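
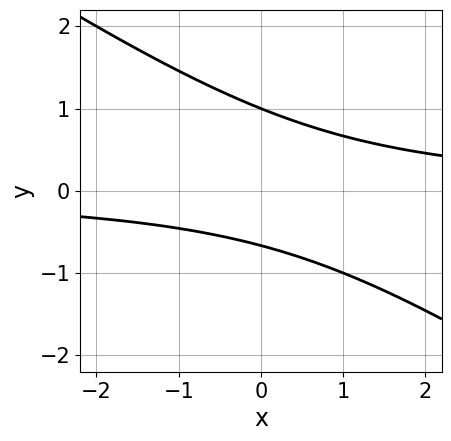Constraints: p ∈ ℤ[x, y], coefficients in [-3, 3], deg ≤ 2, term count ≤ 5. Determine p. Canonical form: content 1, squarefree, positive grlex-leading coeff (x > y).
2*x*y + 3*y^2 - y - 2

The degree is 2 — the shape is more complex than any degree-1 curve.
Checking where it meets the axes: it misses every integer gridline on the x-axis; it meets the y-axis at y = 1 (among the integer gridlines).
Assembling these constraints gives the stated polynomial.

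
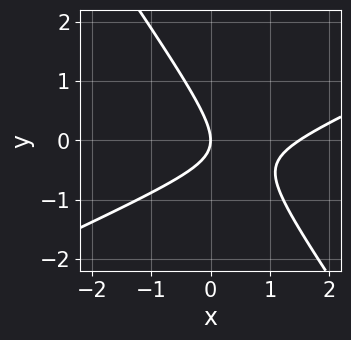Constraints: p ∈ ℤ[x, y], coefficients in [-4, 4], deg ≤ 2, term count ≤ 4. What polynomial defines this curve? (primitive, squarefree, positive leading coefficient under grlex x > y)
2*x^2 - 3*x*y - 3*y^2 - 3*x

Degree: a generic line meets the curve in up to 2 points, so deg p = 2.
From the axis intercepts and sections: it crosses the x-axis at the gridline x = 0; it crosses the y-axis at the gridline y = 0.
Fitting integer coefficients to these (and the overall shape) gives p.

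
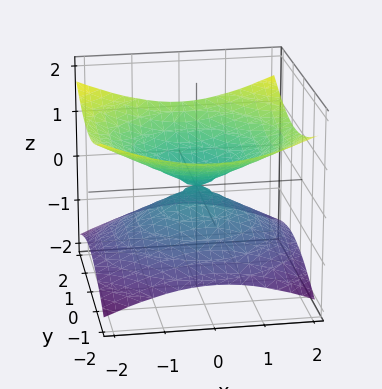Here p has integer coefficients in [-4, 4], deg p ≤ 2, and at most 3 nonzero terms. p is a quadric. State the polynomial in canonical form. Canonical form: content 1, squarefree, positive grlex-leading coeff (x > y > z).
deg p = 2. A double cone through the origin; a quadric.
Symmetries: it's symmetric under z → −z, forcing even powers of z; the z-axis is an axis of rotation, so x and y enter only as x² + y².
From the visible intercepts: a circular section at z = 1 has radius between 1 and 2; it crosses the x-axis at the gridline x = 0; it meets the y-axis at y = 0 (among the integer gridlines).
The integer polynomial consistent with all of this is the stated p.

x^2 + y^2 - 3*z^2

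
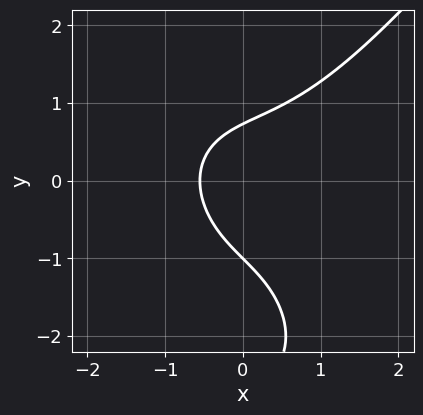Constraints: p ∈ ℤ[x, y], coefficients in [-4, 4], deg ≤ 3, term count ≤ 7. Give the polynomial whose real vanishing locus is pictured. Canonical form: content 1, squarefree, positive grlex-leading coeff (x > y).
2*x^3 - y^3 - 3*y^2 + 3*x + 2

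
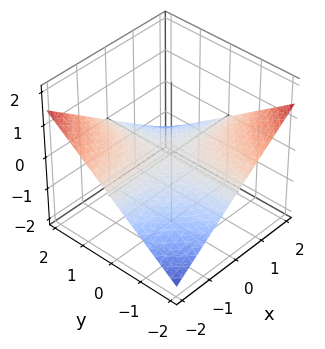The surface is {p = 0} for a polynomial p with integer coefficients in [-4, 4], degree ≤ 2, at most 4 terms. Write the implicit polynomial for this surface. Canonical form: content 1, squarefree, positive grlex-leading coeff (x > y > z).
x*y + 3*z

1. Degree: a hyperbolic paraboloid; a quadric, so deg p = 2.
2. From the axis intercepts and sections: it crosses the z-axis at the gridline z = 0; the visible x-axis segment lies entirely on the surface.
3. Putting this together gives p. Check: (0, -1, 0) on the y-axis lies on the surface, and p(0, -1, 0) = 0. ✓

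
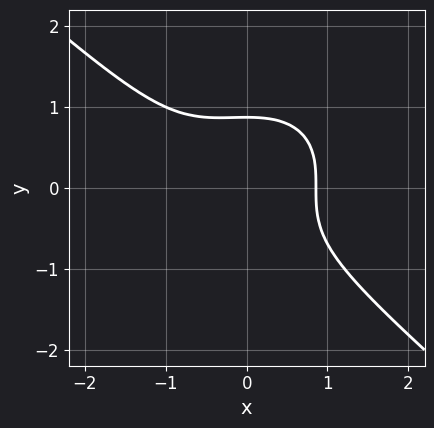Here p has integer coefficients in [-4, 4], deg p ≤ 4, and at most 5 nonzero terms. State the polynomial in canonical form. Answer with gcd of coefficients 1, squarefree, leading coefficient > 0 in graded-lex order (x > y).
2*x^3 + 3*y^3 + x^2 - 2

Degree: a generic line meets the curve in up to 3 points, so deg p = 3.
Solving for integer coefficients yields p as stated.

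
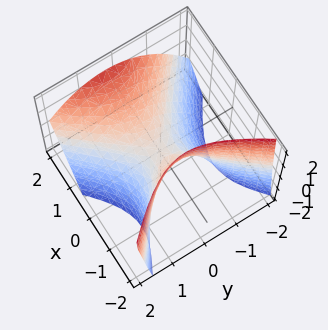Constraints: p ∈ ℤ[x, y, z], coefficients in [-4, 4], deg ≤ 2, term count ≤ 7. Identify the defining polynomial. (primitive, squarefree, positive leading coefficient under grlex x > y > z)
1. deg p = 2. The shape is more complex than any degree-1 surface.
2. Against the integer gridlines: one y-axis crossing is at y = 0; one z-axis crossing is at z = 0; one x-axis crossing is at x = 0.
3. Solving for integer coefficients yields p as stated.

3*x^2 + x*y - 2*x*z - 3*y^2 - 3*z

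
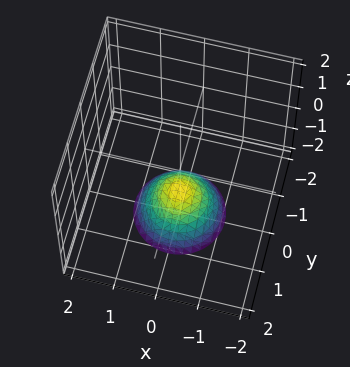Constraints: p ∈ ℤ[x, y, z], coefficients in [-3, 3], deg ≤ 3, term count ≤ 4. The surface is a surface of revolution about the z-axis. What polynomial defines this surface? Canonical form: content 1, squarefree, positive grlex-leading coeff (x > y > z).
1. The degree is 2 — no degree-1 surface has this shape.
2. Symmetry: the z-axis is an axis of rotation, so x and y enter only as x² + y².
3. Against the integer gridlines: one z-axis crossing is at z = -1; a circular section at z = -2 has radius exactly 1; it misses every integer gridline on the y-axis.
4. The integer polynomial consistent with all of this is the stated p.

x^2 + y^2 + z + 1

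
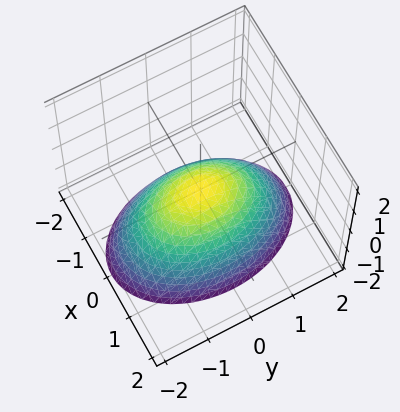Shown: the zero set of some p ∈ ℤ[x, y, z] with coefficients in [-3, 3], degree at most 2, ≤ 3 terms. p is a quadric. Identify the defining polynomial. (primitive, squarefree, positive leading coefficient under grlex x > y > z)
(a) Degree: a paraboloid; a quadric, so deg p = 2.
(b) Symmetries: mirror symmetry x ↦ −x ⇒ only even powers of x; the y ↦ −y reflection is a symmetry, so y appears only in even powers.
(c) Against the integer gridlines: one z-axis crossing is at z = 0; one x-axis crossing is at x = 0; one y-axis crossing is at y = 0.
(d) Together with the visible shape, these determine p as stated.

2*x^2 + y^2 + 2*z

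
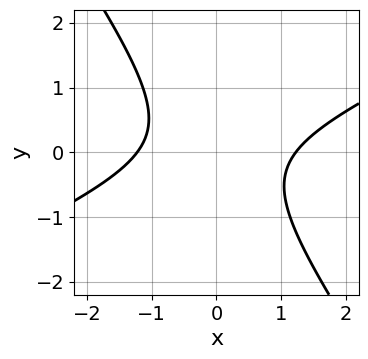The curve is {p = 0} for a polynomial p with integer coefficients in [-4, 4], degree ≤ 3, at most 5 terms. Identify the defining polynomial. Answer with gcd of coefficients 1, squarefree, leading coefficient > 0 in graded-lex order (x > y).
(a) The degree is 2 — a generic line meets the curve in up to 2 points.
(b) Checking where it meets the axes: no y-intercept at any integer in the box.
(c) Solving for integer coefficients yields p as stated.

2*x^2 - 3*x*y - 3*y^2 - 3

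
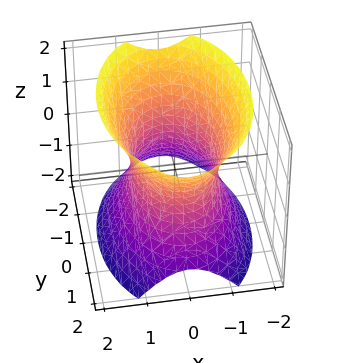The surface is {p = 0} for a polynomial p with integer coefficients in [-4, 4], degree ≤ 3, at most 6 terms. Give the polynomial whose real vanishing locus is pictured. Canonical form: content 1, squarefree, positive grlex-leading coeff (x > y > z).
(a) Degree: one connected sheet with a waist; a quadric, so deg p = 2.
(b) Symmetries: it's symmetric under y → −y, forcing even powers of y; mirror symmetry z ↦ −z ⇒ only even powers of z; it's symmetric under x → −x, forcing even powers of x.
(c) Observable constraints: the surface avoids every integer z-axis point in the box; among the integer gridlines, it crosses the x-axis at x ∈ {-1, 1}.
(d) Matching integer coefficients to the picture gives p.

2*x^2 + y^2 - z^2 - 2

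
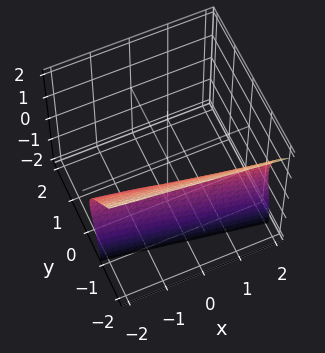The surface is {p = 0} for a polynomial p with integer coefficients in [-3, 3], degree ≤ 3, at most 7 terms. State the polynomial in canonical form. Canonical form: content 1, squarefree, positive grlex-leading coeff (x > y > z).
(a) deg p = 3. A generic line meets the surface in up to 3 points.
(b) Against the integer gridlines: the surface avoids every integer z-axis point in the box; it misses every integer gridline on the x-axis.
(c) Solving for integer coefficients yields p as stated.

3*y^3 + z^3 - 2*x*y + 3*z^2 + 2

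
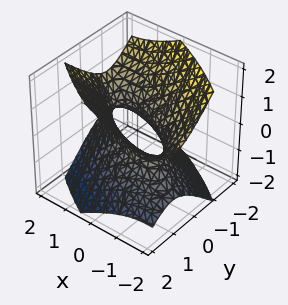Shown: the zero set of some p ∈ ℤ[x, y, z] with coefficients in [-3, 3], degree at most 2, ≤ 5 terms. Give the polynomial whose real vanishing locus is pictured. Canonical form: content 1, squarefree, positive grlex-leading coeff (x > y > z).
Degree: a generic line meets the surface in up to 2 points, so deg p = 2.
From the axis intercepts and sections: no z-intercept at any integer in the box; the x-axis gridline crossings are at x ∈ {-1, 1}.
Assembling these constraints gives the stated polynomial.

x^2 + 2*x*y + 2*y^2 - 2*z^2 - 1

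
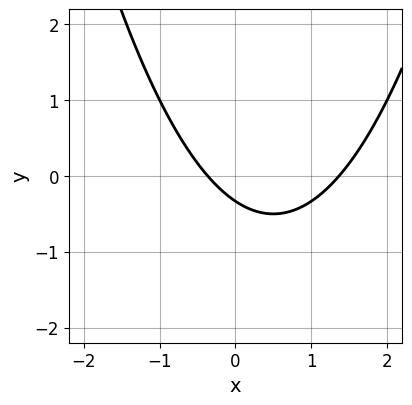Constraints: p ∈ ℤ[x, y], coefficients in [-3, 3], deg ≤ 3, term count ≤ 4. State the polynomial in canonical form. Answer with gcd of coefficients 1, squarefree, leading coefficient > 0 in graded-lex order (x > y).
2*x^2 - 2*x - 3*y - 1

(a) Degree: no degree-1 curve has this shape, so deg p = 2.
(b) Matching integer coefficients to the picture gives p.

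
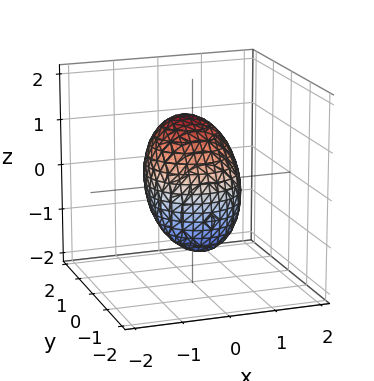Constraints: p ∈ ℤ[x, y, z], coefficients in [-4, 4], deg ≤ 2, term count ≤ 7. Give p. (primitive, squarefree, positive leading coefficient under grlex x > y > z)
3*x^2 + 3*y^2 - 2*y*z + 2*z^2 - 3

(a) Degree: no degree-1 surface has this shape, so deg p = 2.
(b) Reading off the gridlines: the y-axis gridline crossings are at y ∈ {-1, 1}; the x-axis gridline crossings are at x ∈ {-1, 1}.
(c) Together with the visible shape, these determine p as stated.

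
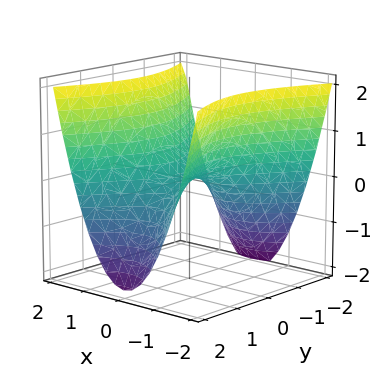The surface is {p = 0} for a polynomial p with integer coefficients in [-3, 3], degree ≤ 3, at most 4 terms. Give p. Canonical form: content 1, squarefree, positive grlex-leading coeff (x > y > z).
2*x^2 - y^2 - 2*z

First, the degree is 2 — a hyperbolic paraboloid; a quadric.
Then, symmetries: the x ↦ −x reflection is a symmetry, so x appears only in even powers; it's symmetric under y → −y, forcing even powers of y.
Next, reading off the gridlines: it crosses the x-axis at the gridline x = 0; one y-axis crossing is at y = 0; one z-axis crossing is at z = 0.
Finally, solving for integer coefficients yields p as stated.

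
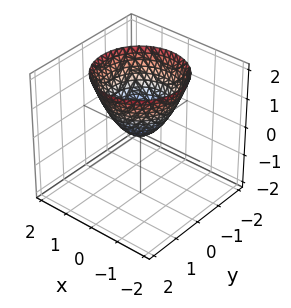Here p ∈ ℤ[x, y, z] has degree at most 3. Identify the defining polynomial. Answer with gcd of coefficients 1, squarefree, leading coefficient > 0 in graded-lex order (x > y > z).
First, deg p = 2. A paraboloid; a quadric.
Then, symmetries: every cross-section ⟂ z is a circle, so x, y appear only via x² + y².
Then, reading off the gridlines: a circular section at z = 2 has radius between 1 and 2; one z-axis crossing is at z = 0; it crosses the y-axis at the gridline y = 0; it crosses the x-axis at the gridline x = 0.
Finally, solving for integer coefficients yields p as stated.

x^2 + y^2 - z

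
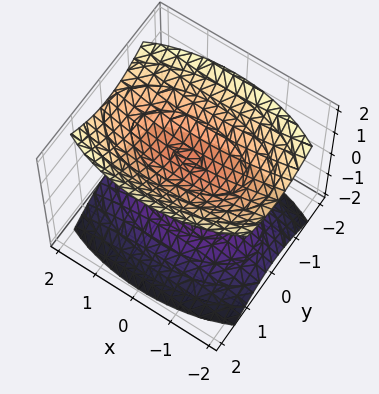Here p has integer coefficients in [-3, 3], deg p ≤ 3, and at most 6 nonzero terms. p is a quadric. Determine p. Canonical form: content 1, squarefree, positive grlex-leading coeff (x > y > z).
x^2 + 3*y^2 - 3*z^2 + 3

There are 2 components.
The degree is 2 — two separate bowl-shaped sheets opening away from each other; a quadric.
Symmetries: it's symmetric under x → −x, forcing even powers of x; mirror symmetry z ↦ −z ⇒ only even powers of z; mirror symmetry y ↦ −y ⇒ only even powers of y.
Observable constraints: it misses every integer gridline on the y-axis; the z-axis gridline crossings are at z ∈ {-1, 1}; no x-intercept at any integer in the box.
Solving for integer coefficients yields p as stated.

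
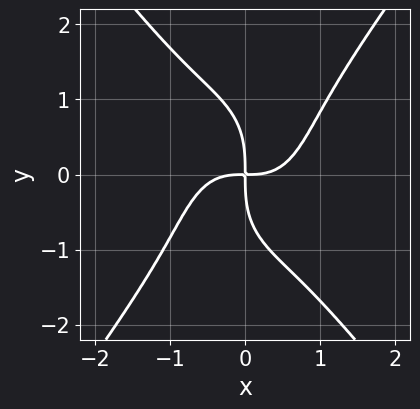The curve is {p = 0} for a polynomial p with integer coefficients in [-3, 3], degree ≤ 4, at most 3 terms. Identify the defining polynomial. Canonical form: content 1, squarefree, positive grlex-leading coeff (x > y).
3*x^4 - y^4 - 3*x*y

First, degree: a generic line meets the curve in up to 4 points, so deg p = 4.
Next, from the axis intercepts and sections: one y-axis crossing is at y = 0; it meets the x-axis at x = 0 (among the integer gridlines).
Finally, putting this together gives p.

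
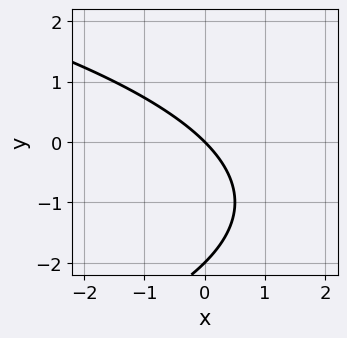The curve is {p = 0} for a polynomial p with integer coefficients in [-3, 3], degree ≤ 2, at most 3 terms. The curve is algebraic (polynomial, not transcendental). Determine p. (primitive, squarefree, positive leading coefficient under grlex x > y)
y^2 + 2*x + 2*y

First, deg p = 2.
Next, against the integer gridlines: the y-axis gridline crossings are at y ∈ {-2, 0}; it crosses the x-axis at the gridline x = 0.
Finally, these observations pin down the coefficients.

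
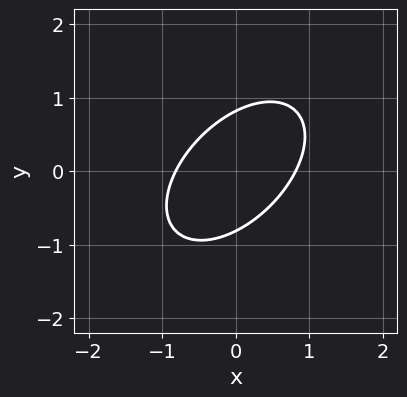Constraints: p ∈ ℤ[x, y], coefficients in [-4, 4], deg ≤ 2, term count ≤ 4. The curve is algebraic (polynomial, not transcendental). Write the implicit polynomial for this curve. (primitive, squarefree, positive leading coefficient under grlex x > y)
(a) deg p = 2.
(b) The integer polynomial consistent with all of this is the stated p.

3*x^2 - 3*x*y + 3*y^2 - 2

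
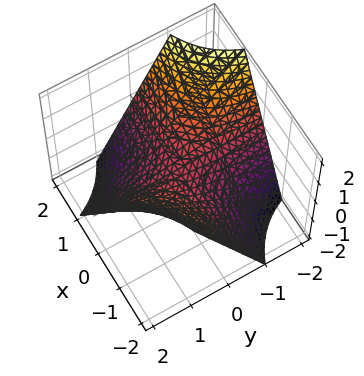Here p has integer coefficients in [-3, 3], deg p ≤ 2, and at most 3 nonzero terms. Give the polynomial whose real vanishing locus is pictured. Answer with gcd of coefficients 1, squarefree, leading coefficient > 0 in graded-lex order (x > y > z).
x*y + z

deg p = 2. A hyperbolic paraboloid; a quadric.
Reading off the gridlines: every point of the y-axis in the box is on the surface; the visible x-axis segment lies entirely on the surface; one z-axis crossing is at z = 0.
Solving for integer coefficients yields p as stated.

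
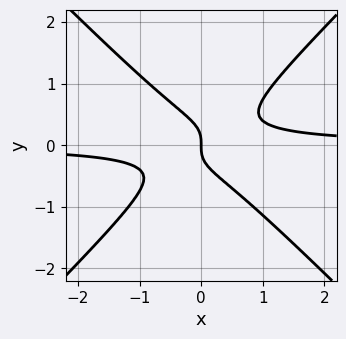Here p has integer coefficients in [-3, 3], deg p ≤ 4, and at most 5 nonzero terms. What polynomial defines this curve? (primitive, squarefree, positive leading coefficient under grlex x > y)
3*x^2*y - 3*y^3 - x

1. The degree is 3 — the shape is more complex than any degree-2 curve.
2. Checking where it meets the axes: it crosses the y-axis at the gridline y = 0; it meets the x-axis at x = 0 (among the integer gridlines).
3. Matching integer coefficients to the picture gives p.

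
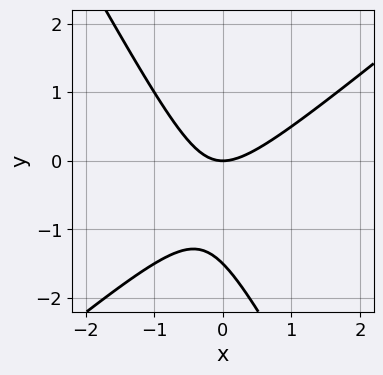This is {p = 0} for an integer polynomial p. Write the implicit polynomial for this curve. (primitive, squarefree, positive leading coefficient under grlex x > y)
3*x^2 - 2*x*y - 2*y^2 - 3*y

deg p = 2.
Observable constraints: one y-axis crossing is at y = 0; one x-axis crossing is at x = 0.
Assembling these constraints gives the stated polynomial.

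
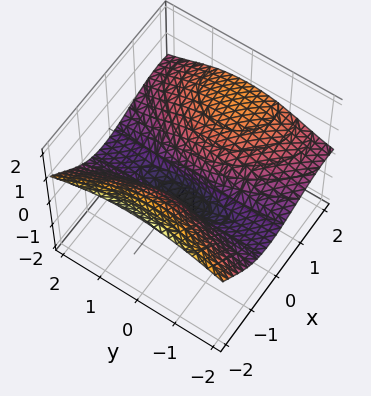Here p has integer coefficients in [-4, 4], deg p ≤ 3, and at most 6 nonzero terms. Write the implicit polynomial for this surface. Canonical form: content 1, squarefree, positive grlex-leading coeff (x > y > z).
(a) deg p = 3.
(b) Observable constraints: one x-axis crossing is at x = 0; every point of the y-axis in the box is on the surface.
(c) Solving for integer coefficients yields p as stated.

x^3 + 2*y^2*z + 3*z^3 - 2*x^2 - 2*x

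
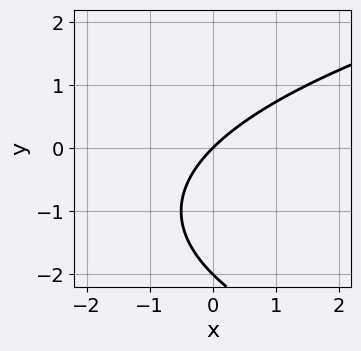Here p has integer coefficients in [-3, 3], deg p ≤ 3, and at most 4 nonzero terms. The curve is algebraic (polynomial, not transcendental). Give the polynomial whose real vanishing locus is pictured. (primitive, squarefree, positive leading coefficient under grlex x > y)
First, deg p = 2. A generic line meets the curve in up to 2 points.
Then, from the axis intercepts and sections: one x-axis crossing is at x = 0; the y-axis gridline crossings are at y ∈ {-2, 0}.
Finally, the integer polynomial consistent with all of this is the stated p.

y^2 - 2*x + 2*y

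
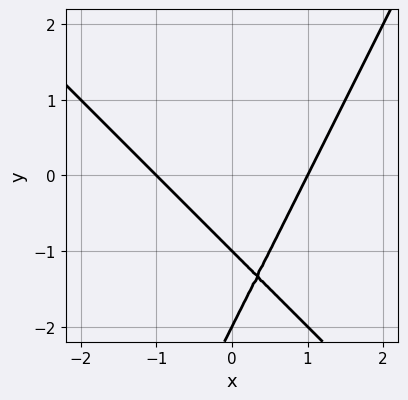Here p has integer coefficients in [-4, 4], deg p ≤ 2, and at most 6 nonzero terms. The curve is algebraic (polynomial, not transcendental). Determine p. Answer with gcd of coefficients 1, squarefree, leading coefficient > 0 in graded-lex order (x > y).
2*x^2 + x*y - y^2 - 3*y - 2

(a) deg p = 2.
(b) Observable constraints: the x-axis gridline crossings are at x ∈ {-1, 1}; the y-axis gridline crossings are at y ∈ {-2, -1}.
(c) The integer polynomial consistent with all of this is the stated p.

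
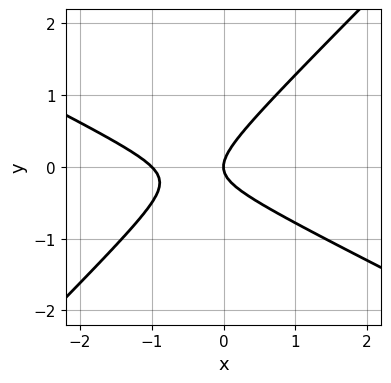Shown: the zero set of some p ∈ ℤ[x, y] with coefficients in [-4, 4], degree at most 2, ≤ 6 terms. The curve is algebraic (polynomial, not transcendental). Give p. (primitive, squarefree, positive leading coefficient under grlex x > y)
x^2 + x*y - 2*y^2 + x

Degree: a generic line meets the curve in up to 2 points, so deg p = 2.
Against the integer gridlines: among the integer gridlines, it crosses the x-axis at x ∈ {-1, 0}; one y-axis crossing is at y = 0.
These observations pin down the coefficients.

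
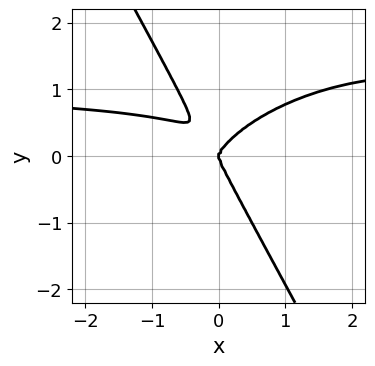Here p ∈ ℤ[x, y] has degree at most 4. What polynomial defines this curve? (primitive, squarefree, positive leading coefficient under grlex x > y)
Degree: a generic line meets the curve in up to 4 points, so deg p = 4.
Reading off the gridlines: it crosses the y-axis at the gridline y = 0; it meets the x-axis at x = 0 (among the integer gridlines).
Solving for integer coefficients yields p as stated.

x^3*y - x^2*y^2 + x*y^3 + y^4 - x^3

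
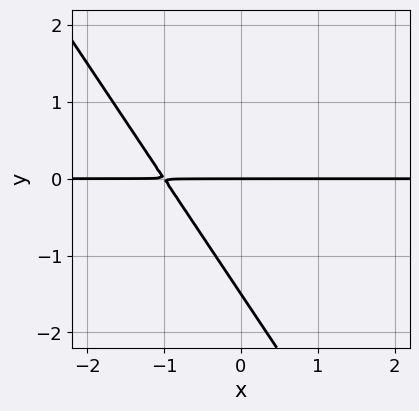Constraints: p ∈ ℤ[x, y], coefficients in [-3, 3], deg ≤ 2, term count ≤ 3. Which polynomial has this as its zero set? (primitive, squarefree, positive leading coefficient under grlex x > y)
3*x*y + 2*y^2 + 3*y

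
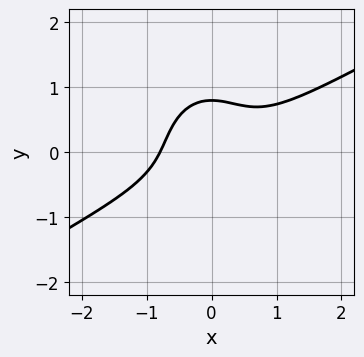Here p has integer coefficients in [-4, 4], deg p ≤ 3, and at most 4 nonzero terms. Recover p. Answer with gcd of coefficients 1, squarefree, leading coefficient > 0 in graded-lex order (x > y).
The degree is 3 — a generic line meets the curve in up to 3 points.
Putting this together gives p.

2*x^3 - 3*x^2*y - 2*y^3 + 1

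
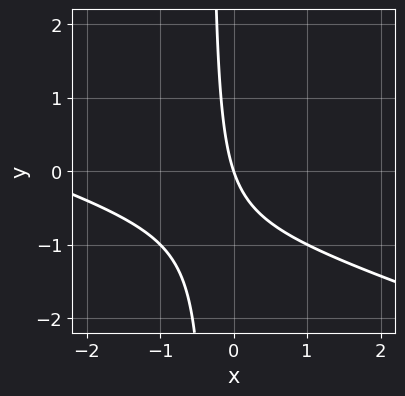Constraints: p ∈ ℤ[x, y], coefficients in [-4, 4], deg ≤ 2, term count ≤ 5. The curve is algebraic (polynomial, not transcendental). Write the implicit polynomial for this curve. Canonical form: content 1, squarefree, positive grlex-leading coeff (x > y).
(a) deg p = 2. No degree-1 curve has this shape.
(b) Against the integer gridlines: it crosses the x-axis at the gridline x = 0; one y-axis crossing is at y = 0.
(c) Together with the visible shape, these determine p as stated.

x^2 + 3*x*y + 3*x + y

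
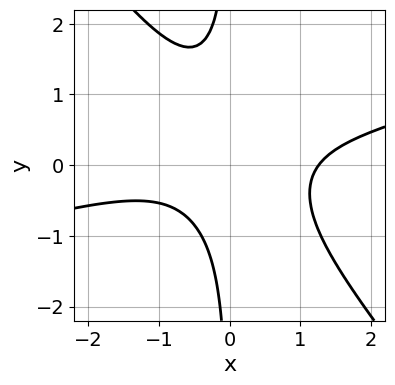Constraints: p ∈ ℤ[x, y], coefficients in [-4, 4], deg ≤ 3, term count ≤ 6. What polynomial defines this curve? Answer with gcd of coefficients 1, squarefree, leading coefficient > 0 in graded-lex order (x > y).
First, deg p = 3.
Then, observable constraints: it misses every integer gridline on the y-axis.
Finally, these observations pin down the coefficients.

x^3 - 3*x^2*y - 3*x*y^2 + x*y - 2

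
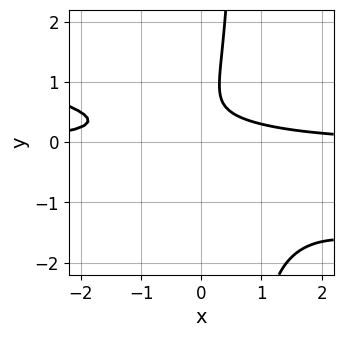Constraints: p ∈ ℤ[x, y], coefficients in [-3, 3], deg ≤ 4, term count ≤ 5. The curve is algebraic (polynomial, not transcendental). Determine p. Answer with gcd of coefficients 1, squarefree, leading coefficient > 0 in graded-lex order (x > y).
1. deg p = 3. No degree-2 curve has this shape.
2. From the visible intercepts: it misses every integer gridline on the x-axis; it misses every integer gridline on the y-axis.
3. Putting this together gives p.

x^2*y + 3*x*y^2 - 2*y^2 + 2*y - 1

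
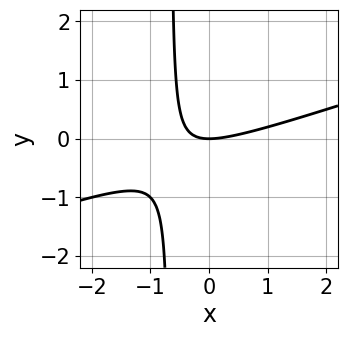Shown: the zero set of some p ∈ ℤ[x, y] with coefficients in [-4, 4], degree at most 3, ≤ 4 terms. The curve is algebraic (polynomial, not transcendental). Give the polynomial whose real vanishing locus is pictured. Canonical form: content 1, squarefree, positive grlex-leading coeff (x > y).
1. The degree is 2 — no degree-1 curve has this shape.
2. Observable constraints: it crosses the y-axis at the gridline y = 0; it meets the x-axis at x = 0 (among the integer gridlines).
3. These observations pin down the coefficients.

x^2 - 3*x*y - 2*y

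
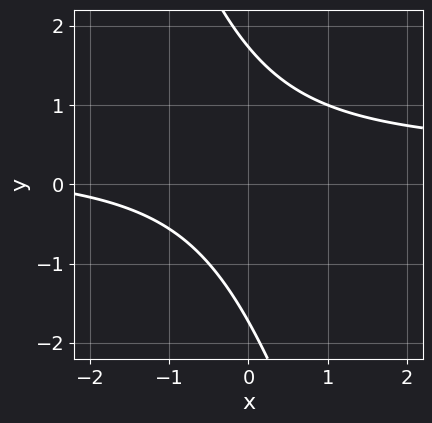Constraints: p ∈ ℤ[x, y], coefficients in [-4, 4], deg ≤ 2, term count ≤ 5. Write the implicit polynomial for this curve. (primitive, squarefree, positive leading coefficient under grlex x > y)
3*x*y + y^2 - x - 3

The degree is 2 — a generic line meets the curve in up to 2 points.
Checking where it meets the axes: no x-intercept at any integer in the box.
The integer polynomial consistent with all of this is the stated p.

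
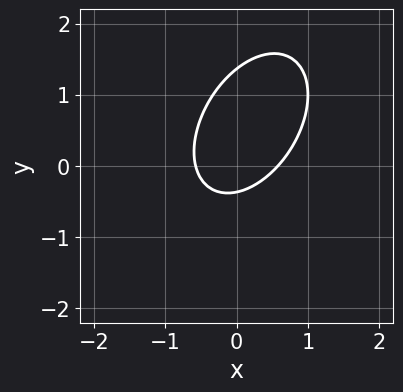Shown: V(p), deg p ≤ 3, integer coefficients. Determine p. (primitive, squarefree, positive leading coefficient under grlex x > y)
3*x^2 - 2*x*y + 2*y^2 - 2*y - 1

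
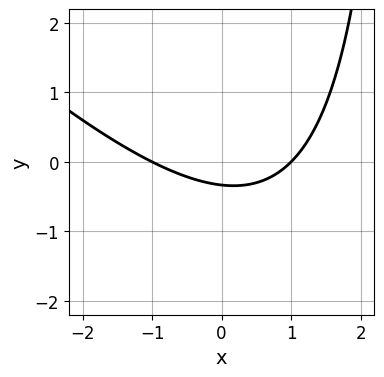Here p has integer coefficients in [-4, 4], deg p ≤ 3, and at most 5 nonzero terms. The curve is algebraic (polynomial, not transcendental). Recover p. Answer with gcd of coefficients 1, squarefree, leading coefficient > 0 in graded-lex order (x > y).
1. deg p = 2.
2. From the visible intercepts: among the integer gridlines, it crosses the x-axis at x ∈ {-1, 1}.
3. Putting this together gives p.

x^2 + x*y - 3*y - 1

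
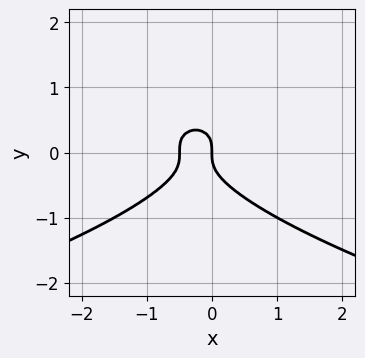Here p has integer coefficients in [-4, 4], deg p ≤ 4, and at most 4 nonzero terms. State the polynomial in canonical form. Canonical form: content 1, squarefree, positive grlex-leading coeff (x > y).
3*y^3 + 2*x^2 + x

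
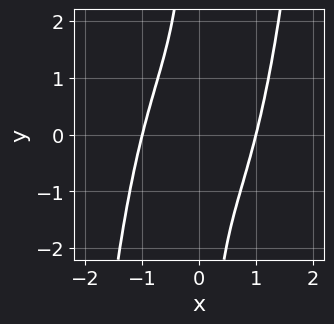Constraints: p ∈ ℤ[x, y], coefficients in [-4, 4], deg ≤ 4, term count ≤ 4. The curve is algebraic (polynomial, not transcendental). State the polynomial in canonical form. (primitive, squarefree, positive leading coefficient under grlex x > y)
The degree is 4 — a generic line meets the curve in up to 4 points.
From the visible intercepts: among the integer gridlines, it crosses the x-axis at x ∈ {-1, 1}; the curve avoids every integer y-axis point in the box.
Putting this together gives p.

x^4 - x*y - 1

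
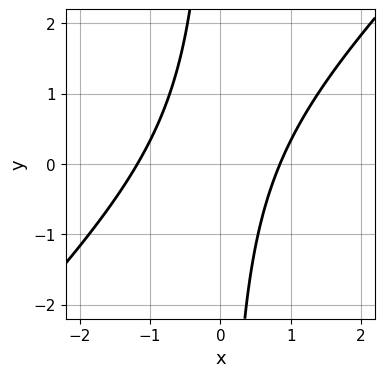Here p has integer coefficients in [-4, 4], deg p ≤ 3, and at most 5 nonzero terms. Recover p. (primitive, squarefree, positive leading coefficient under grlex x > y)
1. Degree: the shape is more complex than any degree-1 curve, so deg p = 2.
2. Reading off the gridlines: the curve avoids every integer y-axis point in the box.
3. Together with the visible shape, these determine p as stated.

3*x^2 - 3*x*y + x - 3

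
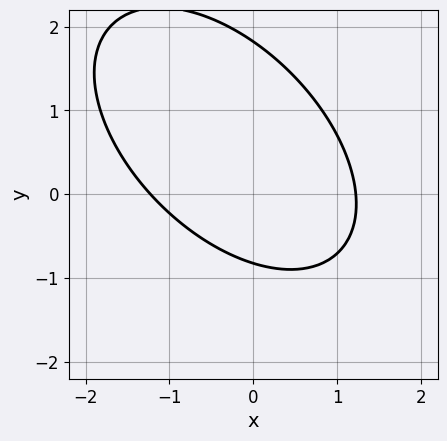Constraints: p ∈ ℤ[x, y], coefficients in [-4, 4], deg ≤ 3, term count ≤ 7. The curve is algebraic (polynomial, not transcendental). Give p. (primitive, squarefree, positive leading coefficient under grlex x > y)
2*x^2 + 2*x*y + 2*y^2 - 2*y - 3

First, degree: no degree-1 curve has this shape, so deg p = 2.
Finally, putting this together gives p.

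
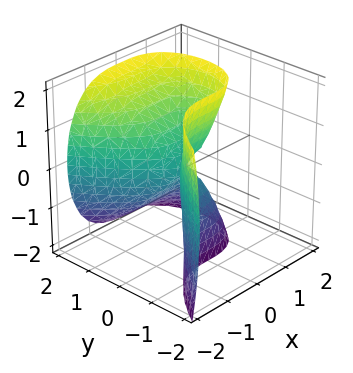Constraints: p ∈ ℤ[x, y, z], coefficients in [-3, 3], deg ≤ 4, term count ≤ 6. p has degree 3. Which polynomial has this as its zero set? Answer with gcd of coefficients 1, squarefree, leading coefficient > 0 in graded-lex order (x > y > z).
2*x^3 - y*z^2 + 3*y^2 - z^2

1. Degree: the shape is more complex than any degree-2 surface, so deg p = 3.
2. Observable constraints: one x-axis crossing is at x = 0; it meets the z-axis at z = 0 (among the integer gridlines); one y-axis crossing is at y = 0.
3. Matching integer coefficients to the picture gives p.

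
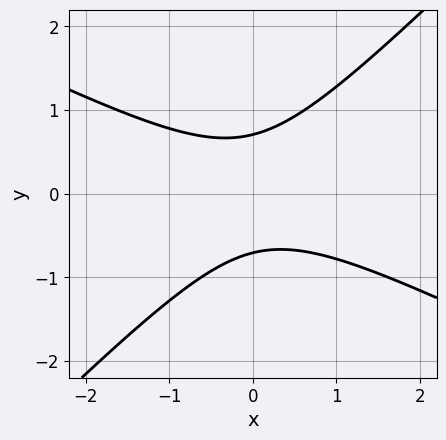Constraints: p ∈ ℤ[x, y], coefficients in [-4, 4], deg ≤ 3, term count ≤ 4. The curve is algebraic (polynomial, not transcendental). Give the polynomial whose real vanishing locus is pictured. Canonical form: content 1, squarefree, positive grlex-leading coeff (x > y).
x^2 + x*y - 2*y^2 + 1

(a) The degree is 2 — a generic line meets the curve in up to 2 points.
(b) Checking where it meets the axes: the curve avoids every integer x-axis point in the box.
(c) Together with the visible shape, these determine p as stated.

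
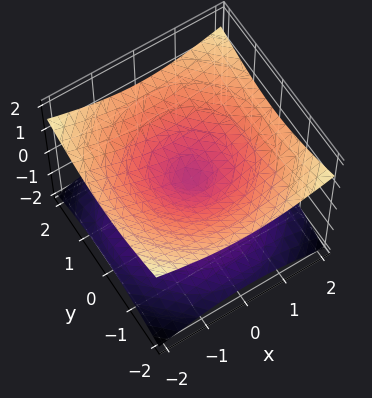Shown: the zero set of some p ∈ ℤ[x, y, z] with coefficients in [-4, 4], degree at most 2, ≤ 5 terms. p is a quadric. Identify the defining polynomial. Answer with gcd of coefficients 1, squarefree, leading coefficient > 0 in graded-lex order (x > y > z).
deg p = 2. A double cone through the origin; a quadric.
Symmetry: the z-axis is an axis of rotation, so x and y enter only as x² + y²; it's symmetric under z → −z, forcing even powers of z.
Observable constraints: a circular section at z = -1 has radius between 1 and 2; it crosses the z-axis at the gridline z = 0; one x-axis crossing is at x = 0.
Fitting integer coefficients to these (and the overall shape) gives p.

x^2 + y^2 - 3*z^2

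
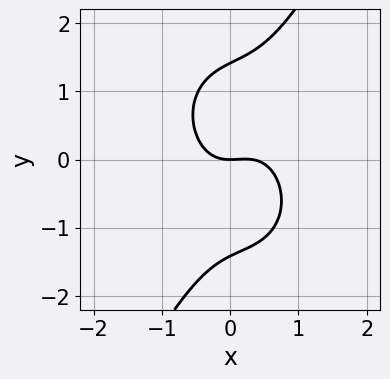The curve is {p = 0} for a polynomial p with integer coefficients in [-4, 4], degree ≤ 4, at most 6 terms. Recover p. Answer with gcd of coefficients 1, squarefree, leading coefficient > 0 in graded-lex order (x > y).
3*x^3 + x*y^2 - y^3 - x^2 + 2*y

The degree is 3 — a generic line meets the curve in up to 3 points.
From the visible intercepts: it crosses the y-axis at the gridline y = 0; it crosses the x-axis at the gridline x = 0.
These observations pin down the coefficients.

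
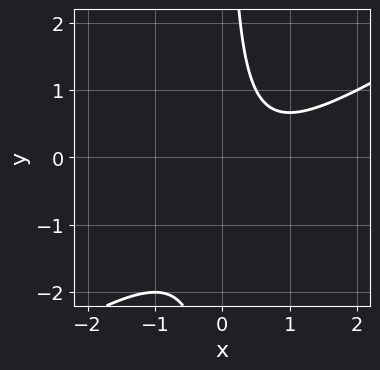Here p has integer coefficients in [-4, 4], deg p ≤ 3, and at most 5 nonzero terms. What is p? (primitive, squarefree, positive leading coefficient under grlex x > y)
2*x^2 - 3*x*y - 2*x + 2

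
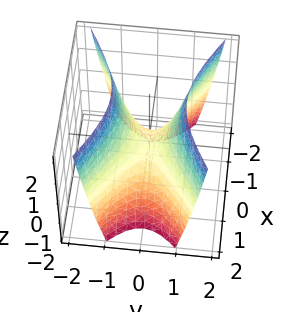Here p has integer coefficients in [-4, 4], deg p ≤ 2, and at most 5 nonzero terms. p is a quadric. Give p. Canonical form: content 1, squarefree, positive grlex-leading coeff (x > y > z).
x^2 - 2*y^2 + z

(a) Degree: a hyperbolic paraboloid; a quadric, so deg p = 2.
(b) Symmetries: the x ↦ −x reflection is a symmetry, so x appears only in even powers; the y ↦ −y reflection is a symmetry, so y appears only in even powers.
(c) Against the integer gridlines: one y-axis crossing is at y = 0; it crosses the z-axis at the gridline z = 0; it meets the x-axis at x = 0 (among the integer gridlines).
(d) Together with the visible shape, these determine p as stated.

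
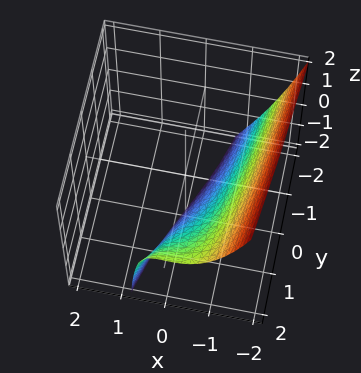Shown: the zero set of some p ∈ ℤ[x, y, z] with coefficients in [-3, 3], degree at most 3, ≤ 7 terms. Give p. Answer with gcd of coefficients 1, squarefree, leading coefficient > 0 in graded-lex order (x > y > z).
(a) The degree is 3 — no degree-2 surface has this shape.
(b) Against the integer gridlines: it crosses the z-axis at the gridline z = -2; it crosses the y-axis at the gridline y = 2.
(c) Solving for integer coefficients yields p as stated.

x^3 - x*z - y + z + 2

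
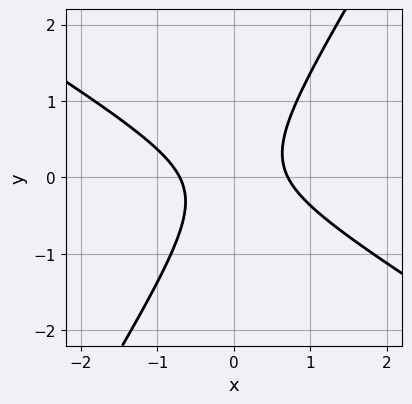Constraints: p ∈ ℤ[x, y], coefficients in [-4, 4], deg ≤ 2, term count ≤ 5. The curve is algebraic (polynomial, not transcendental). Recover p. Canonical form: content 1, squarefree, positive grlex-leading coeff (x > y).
First, deg p = 2. The shape is more complex than any degree-1 curve.
Next, reading off the gridlines: the curve avoids every integer y-axis point in the box.
Finally, assembling these constraints gives the stated polynomial.

2*x^2 + 2*x*y - 2*y^2 - 1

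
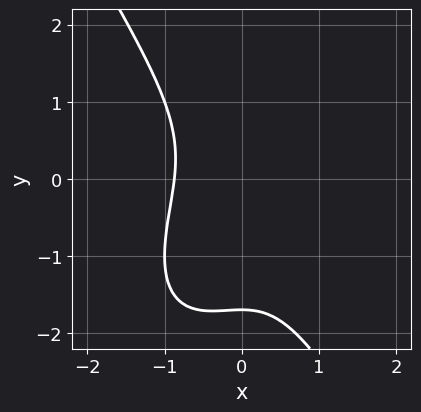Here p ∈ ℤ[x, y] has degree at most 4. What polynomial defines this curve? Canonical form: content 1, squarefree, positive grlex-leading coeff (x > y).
3*x^3 - x^2*y + y^3 + y^2 + 2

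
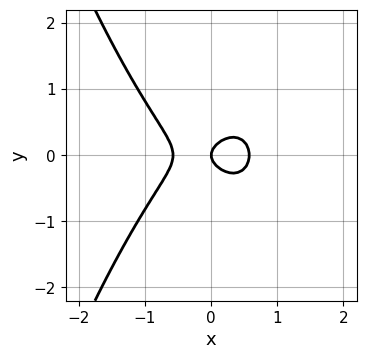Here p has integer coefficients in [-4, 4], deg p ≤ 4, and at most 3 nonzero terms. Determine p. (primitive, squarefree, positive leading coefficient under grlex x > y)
3*x^3 + 3*y^2 - x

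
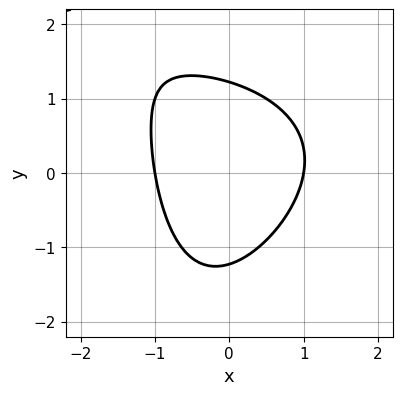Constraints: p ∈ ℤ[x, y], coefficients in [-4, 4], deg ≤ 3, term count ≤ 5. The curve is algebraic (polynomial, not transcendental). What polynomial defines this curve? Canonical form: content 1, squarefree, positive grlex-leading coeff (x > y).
x^2*y - x*y^2 - 3*x^2 - 2*y^2 + 3

1. Degree: the shape is more complex than any degree-2 curve, so deg p = 3.
2. Against the integer gridlines: the x-axis gridline crossings are at x ∈ {-1, 1}.
3. The integer polynomial consistent with all of this is the stated p.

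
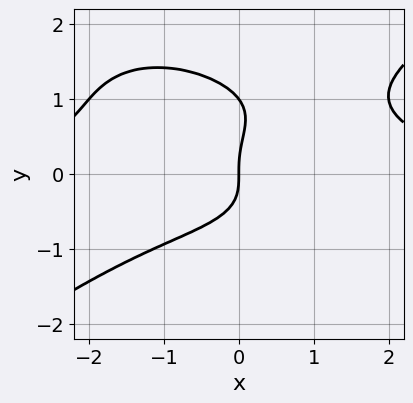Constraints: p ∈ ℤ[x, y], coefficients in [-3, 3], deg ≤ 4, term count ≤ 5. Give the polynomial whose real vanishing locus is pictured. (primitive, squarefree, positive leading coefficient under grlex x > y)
The degree is 4 — the shape is more complex than any degree-3 curve.
From the axis intercepts and sections: the y-axis gridline crossings are at y ∈ {0, 1}; it crosses the x-axis at the gridline x = 0.
Solving for integer coefficients yields p as stated.

x^3*y - 3*y^4 - x*y^2 + 3*y^3 - 3*x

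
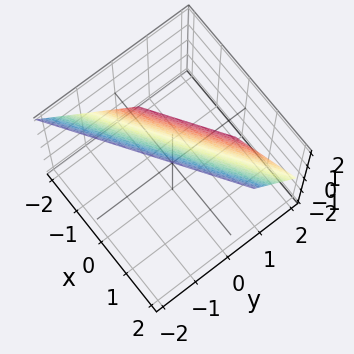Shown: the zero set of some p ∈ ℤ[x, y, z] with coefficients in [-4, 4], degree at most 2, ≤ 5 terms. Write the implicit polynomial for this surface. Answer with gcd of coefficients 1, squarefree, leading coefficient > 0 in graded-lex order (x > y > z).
(a) deg p = 1.
(b) Against the integer gridlines: it meets the z-axis at z = 1 (among the integer gridlines); it crosses the x-axis at the gridline x = -1.
(c) These observations pin down the coefficients.

2*x - 3*y - 2*z + 2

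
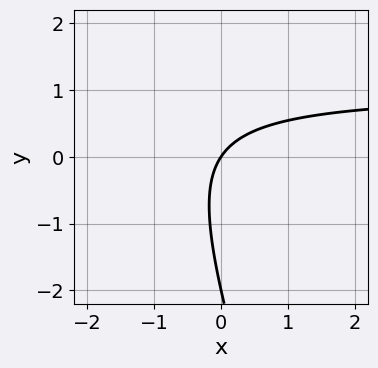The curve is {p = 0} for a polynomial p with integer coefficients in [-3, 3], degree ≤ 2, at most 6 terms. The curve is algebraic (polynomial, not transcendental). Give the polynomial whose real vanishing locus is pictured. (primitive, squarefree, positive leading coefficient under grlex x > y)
3*x*y + y^2 - 3*x + 2*y

(a) The degree is 2 — the shape is more complex than any degree-1 curve.
(b) From the visible intercepts: it crosses the x-axis at the gridline x = 0; the y-axis gridline crossings are at y ∈ {-2, 0}.
(c) Fitting integer coefficients to these (and the overall shape) gives p.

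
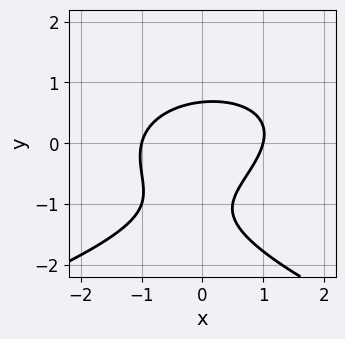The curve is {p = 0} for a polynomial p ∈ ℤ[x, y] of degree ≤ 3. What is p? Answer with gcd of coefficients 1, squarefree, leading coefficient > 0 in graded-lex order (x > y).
2*y^3 + 2*x^2 - x*y + 3*y^2 - 2

(a) The degree is 3 — a generic line meets the curve in up to 3 points.
(b) From the visible intercepts: the x-axis gridline crossings are at x ∈ {-1, 1}.
(c) Together with the visible shape, these determine p as stated.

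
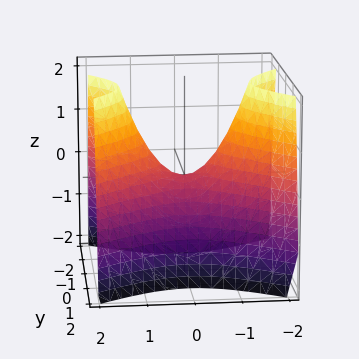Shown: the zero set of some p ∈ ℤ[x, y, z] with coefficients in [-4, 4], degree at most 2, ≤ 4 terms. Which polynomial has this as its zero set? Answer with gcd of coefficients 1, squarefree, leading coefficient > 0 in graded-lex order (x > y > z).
The degree is 2 — a hyperbolic paraboloid; a quadric.
Symmetries: it's symmetric under y → −y, forcing even powers of y; it's symmetric under x → −x, forcing even powers of x.
Checking where it meets the axes: one z-axis crossing is at z = 0; one x-axis crossing is at x = 0.
These observations pin down the coefficients.

2*x^2 - 3*y^2 - 2*z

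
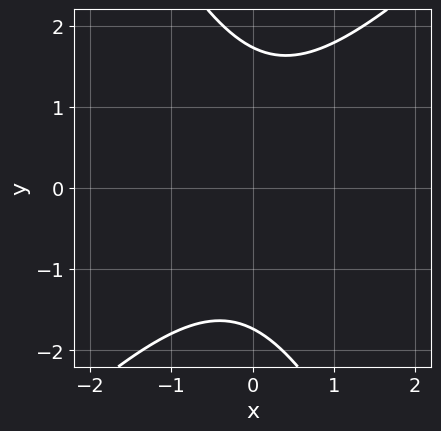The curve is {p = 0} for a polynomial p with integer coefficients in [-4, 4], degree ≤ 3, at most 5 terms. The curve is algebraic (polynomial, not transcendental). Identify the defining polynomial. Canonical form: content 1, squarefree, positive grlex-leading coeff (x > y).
The degree is 2 — the shape is more complex than any degree-1 curve.
From the visible intercepts: the curve avoids every integer x-axis point in the box.
Putting this together gives p.

2*x^2 - x*y - y^2 + 3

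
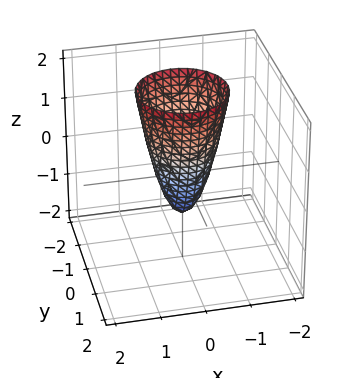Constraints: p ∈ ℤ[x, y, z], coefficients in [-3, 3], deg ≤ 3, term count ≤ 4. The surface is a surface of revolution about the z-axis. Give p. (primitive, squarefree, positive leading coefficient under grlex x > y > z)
3*x^2 + 3*y^2 - z - 1

The degree is 2 — no degree-1 surface has this shape.
By symmetry, the surface is invariant under rotation about z: p = q(x² + y², z).
Against the integer gridlines: a circular section at z = 1 has radius between 0 and 1; it meets the z-axis at z = -1 (among the integer gridlines).
Matching integer coefficients to the picture gives p.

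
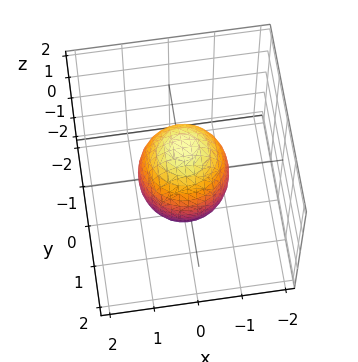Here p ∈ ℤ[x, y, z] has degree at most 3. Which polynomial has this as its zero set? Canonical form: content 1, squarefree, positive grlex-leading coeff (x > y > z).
1. Degree: no degree-1 surface has this shape, so deg p = 2.
2. Symmetries: rotational symmetry about the z-axis ⇒ p depends on x, y only through x² + y².
3. Reading off the gridlines: the x-axis gridline crossings are at x ∈ {-1, 1}; among the integer gridlines, it crosses the y-axis at y ∈ {-1, 1}; a circular section at z = 0 has radius exactly 1.
4. Together with the visible shape, these determine p as stated.

2*x^2 + 2*y^2 + z^2 - 2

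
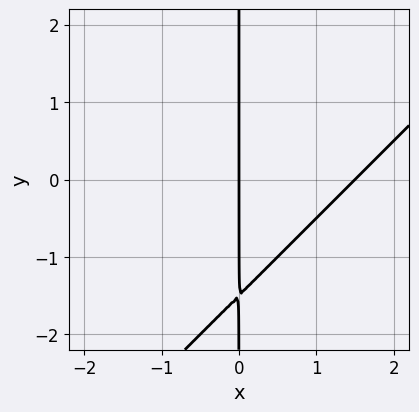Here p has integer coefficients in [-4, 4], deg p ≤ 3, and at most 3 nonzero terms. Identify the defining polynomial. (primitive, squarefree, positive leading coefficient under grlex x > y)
First, the degree is 2 — the shape is more complex than any degree-1 curve.
Next, checking where it meets the axes: it meets the x-axis at x = 0 (among the integer gridlines); every point of the y-axis in the box is on the curve.
Finally, assembling these constraints gives the stated polynomial.

2*x^2 - 2*x*y - 3*x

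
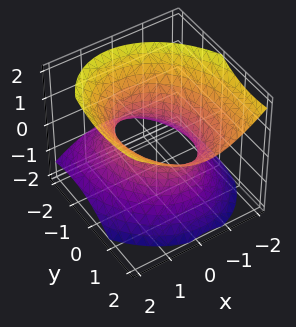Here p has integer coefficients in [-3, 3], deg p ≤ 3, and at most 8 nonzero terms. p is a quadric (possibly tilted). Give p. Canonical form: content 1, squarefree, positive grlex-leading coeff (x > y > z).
3*x^2 + x*y + 2*y^2 - 2*y*z - 3*z^2 - 3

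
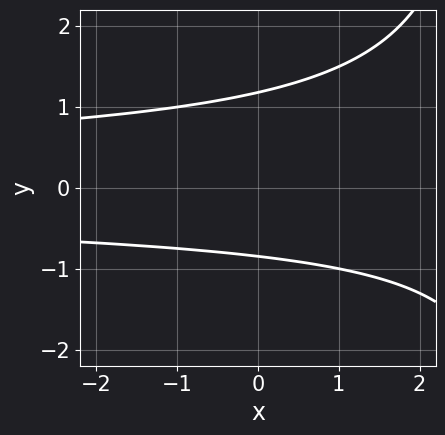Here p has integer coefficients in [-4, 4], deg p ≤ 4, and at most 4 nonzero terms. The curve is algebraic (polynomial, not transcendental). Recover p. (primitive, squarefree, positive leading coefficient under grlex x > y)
x*y^2 - 3*y^2 + y + 3

First, deg p = 3. No degree-2 curve has this shape.
Then, reading off the gridlines: it misses every integer gridline on the x-axis.
Finally, putting this together gives p.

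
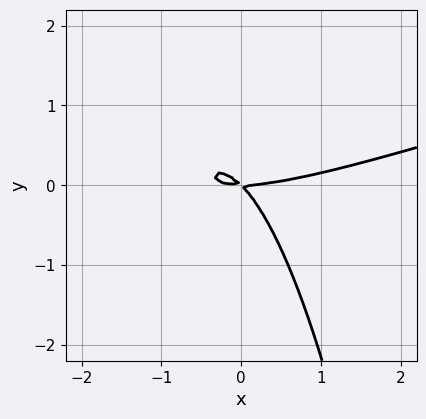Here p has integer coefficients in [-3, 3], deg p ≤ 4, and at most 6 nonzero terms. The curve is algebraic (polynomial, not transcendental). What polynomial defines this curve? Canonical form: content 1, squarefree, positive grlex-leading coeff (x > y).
deg p = 3. A generic line meets the curve in up to 3 points.
From the visible intercepts: it crosses the x-axis at the gridline x = 0; it meets the y-axis at y = 0 (among the integer gridlines).
Assembling these constraints gives the stated polynomial.

x^3 - 3*x^2*y - 3*x*y - 3*y^2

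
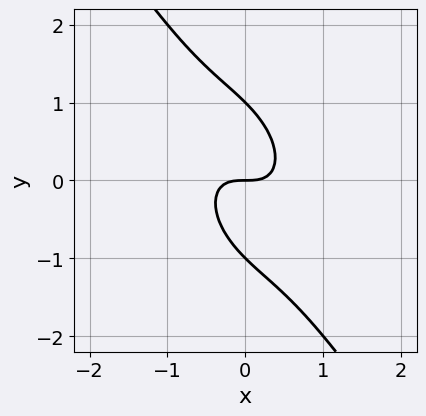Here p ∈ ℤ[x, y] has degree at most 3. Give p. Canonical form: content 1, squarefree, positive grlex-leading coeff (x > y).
(a) Degree: no degree-2 curve has this shape, so deg p = 3.
(b) Reading off the gridlines: it meets the x-axis at x = 0 (among the integer gridlines); among the integer gridlines, it crosses the y-axis at y ∈ {-1, 0, 1}.
(c) Solving for integer coefficients yields p as stated.

2*x^3 + 2*x^2*y + 2*x*y^2 + y^3 - y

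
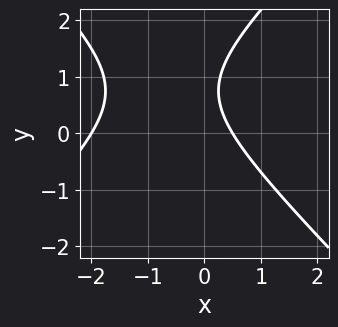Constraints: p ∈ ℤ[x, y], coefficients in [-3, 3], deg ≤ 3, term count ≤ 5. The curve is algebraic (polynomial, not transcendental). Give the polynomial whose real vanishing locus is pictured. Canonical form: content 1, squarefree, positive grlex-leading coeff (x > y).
2*x^2 - 2*y^2 + 3*x + 3*y - 2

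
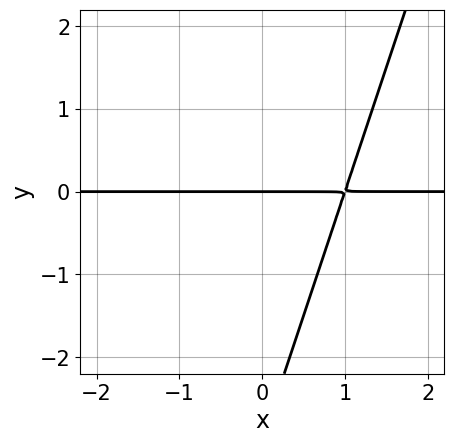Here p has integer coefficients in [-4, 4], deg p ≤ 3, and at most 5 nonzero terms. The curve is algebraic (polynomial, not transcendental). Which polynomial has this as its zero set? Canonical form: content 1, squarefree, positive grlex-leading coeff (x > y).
1. The degree is 2 — no degree-1 curve has this shape.
2. Checking where it meets the axes: every point of the x-axis in the box is on the curve; it meets the y-axis at y = 0 (among the integer gridlines).
3. Assembling these constraints gives the stated polynomial.

3*x*y - y^2 - 3*y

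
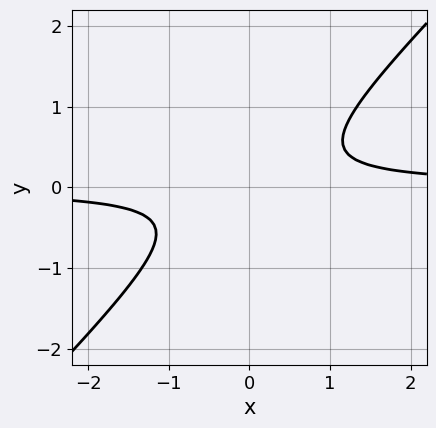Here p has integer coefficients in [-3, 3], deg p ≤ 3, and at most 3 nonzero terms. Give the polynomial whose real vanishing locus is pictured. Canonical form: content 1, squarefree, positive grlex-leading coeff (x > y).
1. The degree is 2 — no degree-1 curve has this shape.
2. From the axis intercepts and sections: no y-intercept at any integer in the box; the curve avoids every integer x-axis point in the box.
3. These observations pin down the coefficients.

3*x*y - 3*y^2 - 1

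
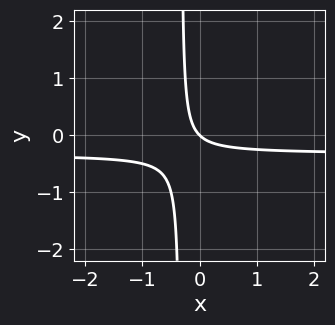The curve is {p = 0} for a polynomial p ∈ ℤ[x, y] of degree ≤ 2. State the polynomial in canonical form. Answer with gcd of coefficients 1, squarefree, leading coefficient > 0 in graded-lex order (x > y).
3*x*y + x + y

The degree is 2 — the shape is more complex than any degree-1 curve.
Observable constraints: it crosses the y-axis at the gridline y = 0; it crosses the x-axis at the gridline x = 0.
Matching integer coefficients to the picture gives p.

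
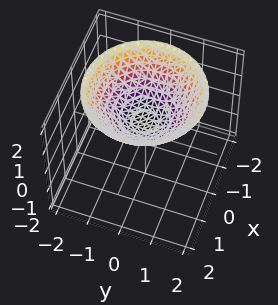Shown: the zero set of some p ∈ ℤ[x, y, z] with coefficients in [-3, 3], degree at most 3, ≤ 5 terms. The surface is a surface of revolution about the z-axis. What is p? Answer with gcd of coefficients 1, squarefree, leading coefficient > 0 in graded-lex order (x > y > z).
First, degree: no degree-1 surface has this shape, so deg p = 2.
Then, by symmetry, the z-axis is an axis of rotation, so x and y enter only as x² + y².
Next, against the integer gridlines: no x-intercept at any integer in the box; a circular section at z = 2 has radius between 1 and 2.
Finally, these observations pin down the coefficients.

x^2 + y^2 - 2*z + 1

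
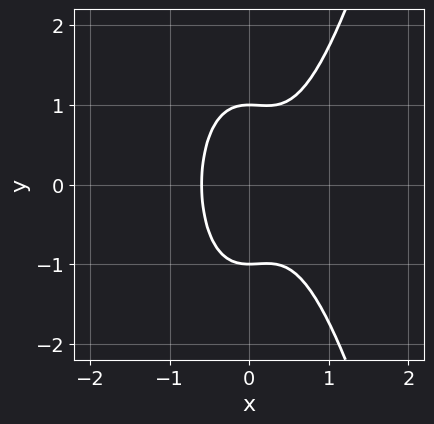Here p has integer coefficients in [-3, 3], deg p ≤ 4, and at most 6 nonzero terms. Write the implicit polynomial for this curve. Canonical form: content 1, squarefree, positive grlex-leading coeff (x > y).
(a) The degree is 3 — a generic line meets the curve in up to 3 points.
(b) Symmetries: the y ↦ −y reflection is a symmetry, so y appears only in even powers.
(c) From the axis intercepts and sections: the y-axis gridline crossings are at y ∈ {-1, 1}.
(d) Fitting integer coefficients to these (and the overall shape) gives p.

3*x^3 - x^2 - y^2 + 1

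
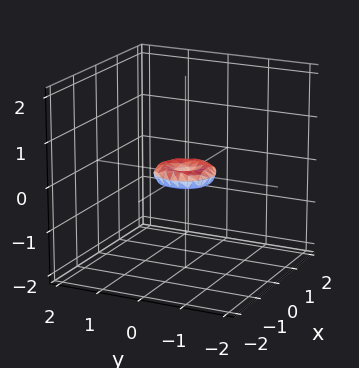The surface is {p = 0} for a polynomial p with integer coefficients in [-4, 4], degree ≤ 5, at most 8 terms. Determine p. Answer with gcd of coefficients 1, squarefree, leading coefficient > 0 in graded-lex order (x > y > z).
Degree: a generic line meets the surface in up to 4 points, so deg p = 4.
Symmetry: the z-axis is an axis of rotation, so x and y enter only as x² + y².
Observable constraints: a circular section at z = 0 has radius between 0 and 1; it meets the z-axis at z = 0 (among the integer gridlines); one x-axis crossing is at x = 0.
Putting this together gives p.

2*x^4 + 4*x^2*y^2 + 2*y^4 - x^2 - y^2 + 3*z^2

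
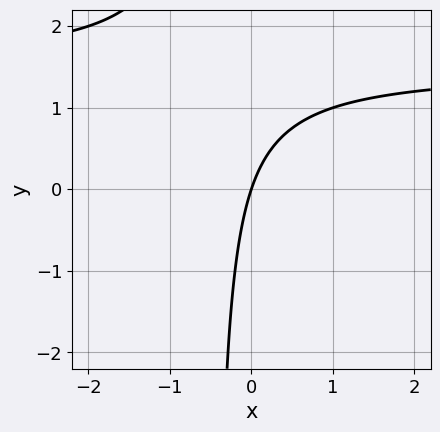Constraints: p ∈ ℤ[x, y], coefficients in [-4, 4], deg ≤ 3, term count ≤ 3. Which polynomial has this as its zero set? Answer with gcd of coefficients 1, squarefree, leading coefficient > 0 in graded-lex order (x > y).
2*x*y - 3*x + y

1. deg p = 2. The shape is more complex than any degree-1 curve.
2. From the visible intercepts: one x-axis crossing is at x = 0; it crosses the y-axis at the gridline y = 0.
3. Solving for integer coefficients yields p as stated.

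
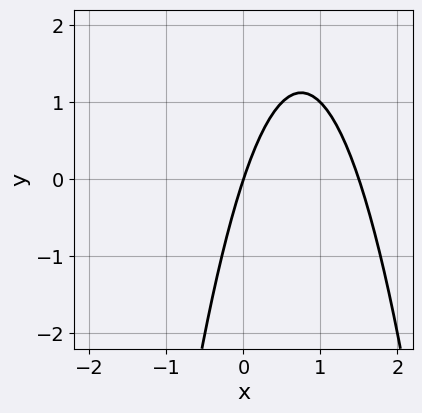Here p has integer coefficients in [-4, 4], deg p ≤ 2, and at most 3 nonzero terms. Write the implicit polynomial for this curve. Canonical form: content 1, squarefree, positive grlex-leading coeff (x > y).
2*x^2 - 3*x + y

1. The degree is 2 — a generic line meets the curve in up to 2 points.
2. From the axis intercepts and sections: one y-axis crossing is at y = 0; one x-axis crossing is at x = 0.
3. Solving for integer coefficients yields p as stated.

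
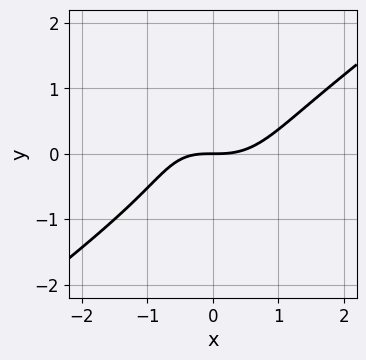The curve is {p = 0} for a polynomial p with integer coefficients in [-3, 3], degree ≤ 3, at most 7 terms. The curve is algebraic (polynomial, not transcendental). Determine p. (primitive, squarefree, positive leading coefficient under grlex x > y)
1. Degree: no degree-2 curve has this shape, so deg p = 3.
2. Checking where it meets the axes: it meets the y-axis at y = 0 (among the integer gridlines); it meets the x-axis at x = 0 (among the integer gridlines).
3. Matching integer coefficients to the picture gives p.

2*x^3 - x^2*y - 3*y^3 - x*y - 3*y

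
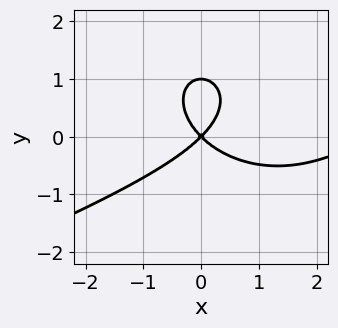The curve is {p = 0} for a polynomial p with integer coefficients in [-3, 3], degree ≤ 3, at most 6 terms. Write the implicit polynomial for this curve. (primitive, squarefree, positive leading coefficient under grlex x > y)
(a) deg p = 3. No degree-2 curve has this shape.
(b) Reading off the gridlines: it crosses the x-axis at the gridline x = 0; among the integer gridlines, it crosses the y-axis at y ∈ {0, 1}.
(c) Fitting integer coefficients to these (and the overall shape) gives p.

x^3 - 2*x^2*y - 3*y^3 - 3*x^2 + 3*y^2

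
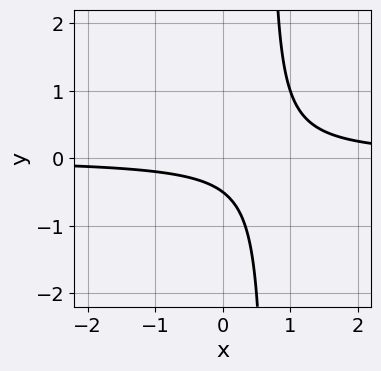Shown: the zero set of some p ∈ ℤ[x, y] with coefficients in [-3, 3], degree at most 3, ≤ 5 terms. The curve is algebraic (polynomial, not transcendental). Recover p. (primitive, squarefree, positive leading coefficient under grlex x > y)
Degree: no degree-1 curve has this shape, so deg p = 2.
Against the integer gridlines: no x-intercept at any integer in the box.
Together with the visible shape, these determine p as stated.

3*x*y - 2*y - 1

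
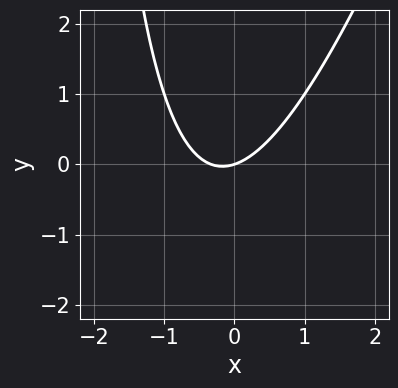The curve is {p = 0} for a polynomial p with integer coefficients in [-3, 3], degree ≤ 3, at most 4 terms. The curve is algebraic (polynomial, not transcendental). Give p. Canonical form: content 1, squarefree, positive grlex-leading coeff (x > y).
3*x^2 - x*y + x - 3*y

The degree is 2 — a generic line meets the curve in up to 2 points.
From the axis intercepts and sections: it meets the y-axis at y = 0 (among the integer gridlines); it meets the x-axis at x = 0 (among the integer gridlines).
These observations pin down the coefficients.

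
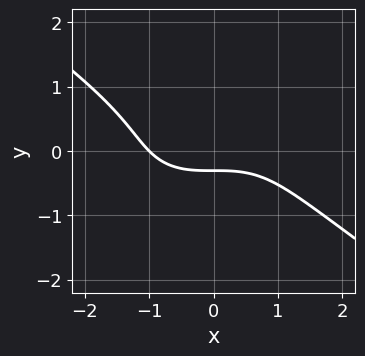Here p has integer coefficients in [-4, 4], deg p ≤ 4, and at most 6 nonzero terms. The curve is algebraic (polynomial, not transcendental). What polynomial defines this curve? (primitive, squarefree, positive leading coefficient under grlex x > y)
x^3 + 3*y^3 + 3*y + 1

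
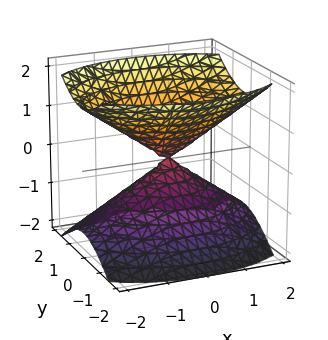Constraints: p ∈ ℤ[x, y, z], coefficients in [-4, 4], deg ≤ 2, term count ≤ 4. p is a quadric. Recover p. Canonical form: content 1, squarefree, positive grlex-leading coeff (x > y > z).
1. I count 2 distinct pieces. They look like related sheets of one shape, so recover p as a whole.
2. deg p = 2. Two nappes meeting at a single point; a quadric.
3. Symmetries: mirror symmetry x ↦ −x ⇒ only even powers of x; it's symmetric under z → −z, forcing even powers of z; the y ↦ −y reflection is a symmetry, so y appears only in even powers.
4. Against the integer gridlines: it crosses the z-axis at the gridline z = 0; it meets the x-axis at x = 0 (among the integer gridlines); it crosses the y-axis at the gridline y = 0.
5. Matching integer coefficients to the picture gives p.

x^2 + 2*y^2 - 2*z^2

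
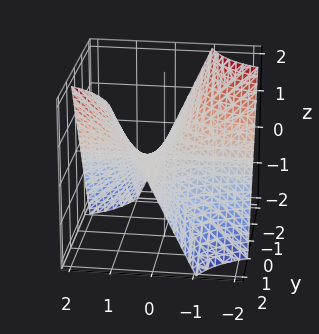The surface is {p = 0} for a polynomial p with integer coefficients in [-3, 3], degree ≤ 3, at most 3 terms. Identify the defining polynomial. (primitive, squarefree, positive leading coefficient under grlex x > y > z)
x*y - z

1. The degree is 2 — a hyperbolic paraboloid; a quadric.
2. Checking where it meets the axes: every point of the y-axis in the box is on the surface; it crosses the z-axis at the gridline z = 0.
3. Fitting integer coefficients to these (and the overall shape) gives p.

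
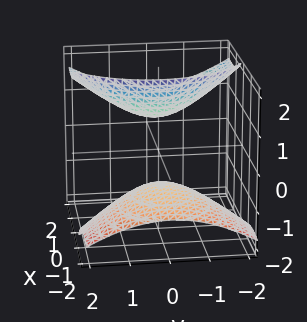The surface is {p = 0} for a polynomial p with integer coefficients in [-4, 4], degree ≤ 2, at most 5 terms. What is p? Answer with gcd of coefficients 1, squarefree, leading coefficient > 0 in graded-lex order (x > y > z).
x^2 - 2*x*z + y^2 - z^2 + 1

I count 2 distinct pieces. Treating them together as one polynomial.
The degree is 2 — the shape is more complex than any degree-1 surface.
From the axis intercepts and sections: it misses every integer gridline on the x-axis; the z-axis gridline crossings are at z ∈ {-1, 1}.
Assembling these constraints gives the stated polynomial.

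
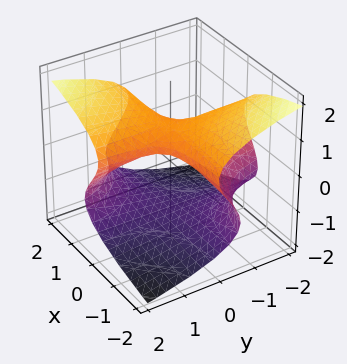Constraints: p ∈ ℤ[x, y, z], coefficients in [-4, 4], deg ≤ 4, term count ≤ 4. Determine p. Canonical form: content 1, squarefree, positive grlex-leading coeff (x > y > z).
2*z^3 - 2*x*y - 3*z + 1

(a) The degree is 3 — the shape is more complex than any degree-2 surface.
(b) Reading off the gridlines: it meets the z-axis at z = 1 (among the integer gridlines); the surface avoids every integer x-axis point in the box; it misses every integer gridline on the y-axis.
(c) Fitting integer coefficients to these (and the overall shape) gives p.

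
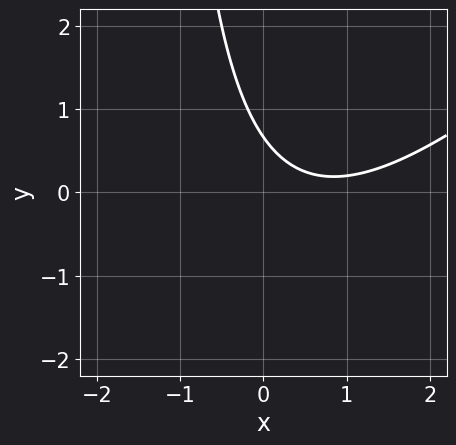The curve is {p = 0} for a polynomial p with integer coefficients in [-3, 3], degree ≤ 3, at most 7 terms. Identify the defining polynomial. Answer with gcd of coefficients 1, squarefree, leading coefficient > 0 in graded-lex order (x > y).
Degree: a generic line meets the curve in up to 2 points, so deg p = 2.
Observable constraints: no x-intercept at any integer in the box.
Matching integer coefficients to the picture gives p.

2*x^2 - 2*x*y - 3*x - 3*y + 2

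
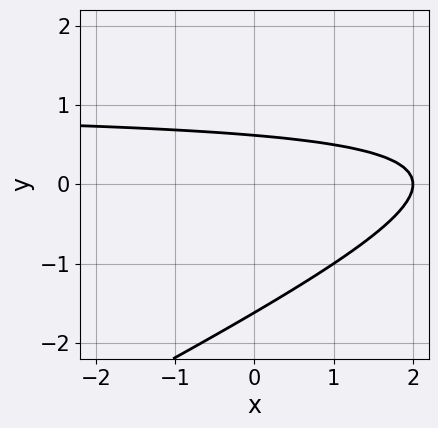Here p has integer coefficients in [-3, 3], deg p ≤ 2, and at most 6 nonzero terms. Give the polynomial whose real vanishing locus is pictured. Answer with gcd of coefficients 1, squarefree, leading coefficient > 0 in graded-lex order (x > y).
1. deg p = 2. No degree-1 curve has this shape.
2. Observable constraints: it meets the x-axis at x = 2 (among the integer gridlines).
3. Fitting integer coefficients to these (and the overall shape) gives p.

x*y - 2*y^2 - x - 2*y + 2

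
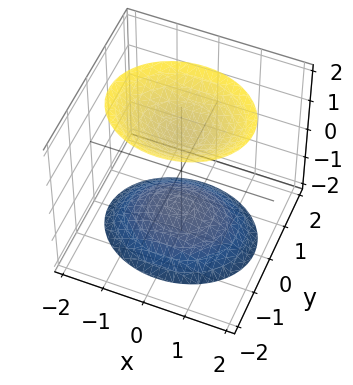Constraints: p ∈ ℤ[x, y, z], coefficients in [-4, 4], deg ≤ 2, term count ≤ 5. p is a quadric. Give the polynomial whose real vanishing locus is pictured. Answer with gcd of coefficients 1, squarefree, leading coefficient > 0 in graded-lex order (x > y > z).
2*x^2 + 3*y^2 - 2*z^2 + 3

(a) The picture has 2 separate pieces. They look like related sheets of one shape, so recover p as a whole.
(b) The degree is 2 — two separate bowl-shaped sheets opening away from each other; a quadric.
(c) Symmetries: it's symmetric under x → −x, forcing even powers of x; the y ↦ −y reflection is a symmetry, so y appears only in even powers; the z ↦ −z reflection is a symmetry, so z appears only in even powers.
(d) From the visible intercepts: no x-intercept at any integer in the box; no y-intercept at any integer in the box.
(e) These observations pin down the coefficients.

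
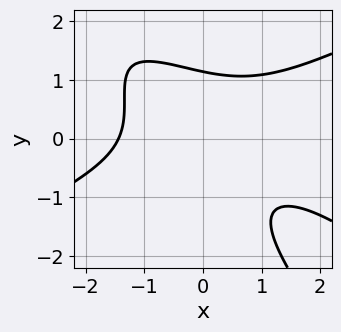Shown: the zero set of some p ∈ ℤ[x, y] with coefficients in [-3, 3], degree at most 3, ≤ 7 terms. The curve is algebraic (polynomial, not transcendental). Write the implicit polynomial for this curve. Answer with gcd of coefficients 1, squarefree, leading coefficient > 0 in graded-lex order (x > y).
x^3 - 3*x*y^2 - 2*y^3 + 2*x*y + 3

First, degree: no degree-2 curve has this shape, so deg p = 3.
Finally, matching integer coefficients to the picture gives p.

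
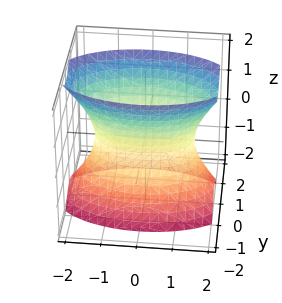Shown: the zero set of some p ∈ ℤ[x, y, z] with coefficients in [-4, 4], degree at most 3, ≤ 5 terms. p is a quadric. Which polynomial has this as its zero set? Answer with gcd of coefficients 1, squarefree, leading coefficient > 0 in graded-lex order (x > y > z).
1. The degree is 2 — one connected sheet with a waist; a quadric.
2. Symmetries: the x ↦ −x reflection is a symmetry, so x appears only in even powers; mirror symmetry z ↦ −z ⇒ only even powers of z; the y ↦ −y reflection is a symmetry, so y appears only in even powers.
3. Reading off the gridlines: no z-intercept at any integer in the box.
4. Together with the visible shape, these determine p as stated.

x^2 + 3*y^2 - z^2 - 2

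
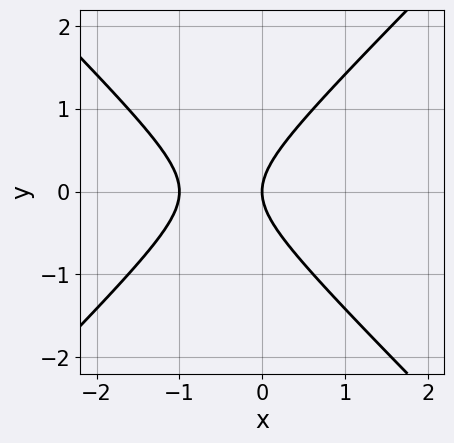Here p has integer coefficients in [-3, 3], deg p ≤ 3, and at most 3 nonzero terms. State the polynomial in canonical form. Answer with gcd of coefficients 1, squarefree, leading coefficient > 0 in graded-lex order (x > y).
First, the degree is 2 — a generic line meets the curve in up to 2 points.
Next, symmetries: it's symmetric under y → −y, forcing even powers of y.
Then, observable constraints: it meets the y-axis at y = 0 (among the integer gridlines); among the integer gridlines, it crosses the x-axis at x ∈ {-1, 0}.
Finally, these observations pin down the coefficients.

x^2 - y^2 + x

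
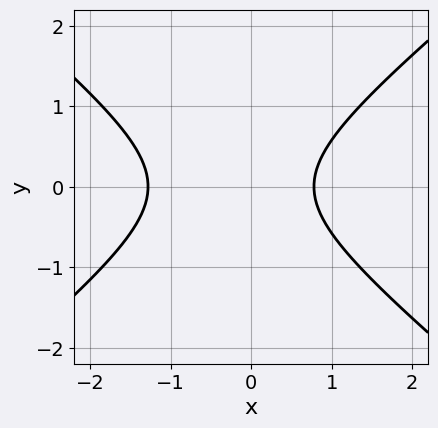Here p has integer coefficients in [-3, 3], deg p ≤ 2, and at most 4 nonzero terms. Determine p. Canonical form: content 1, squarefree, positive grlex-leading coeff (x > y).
2*x^2 - 3*y^2 + x - 2

First, deg p = 2. A generic line meets the curve in up to 2 points.
Then, symmetries: mirror symmetry y ↦ −y ⇒ only even powers of y.
Next, from the visible intercepts: the curve avoids every integer y-axis point in the box.
Finally, these observations pin down the coefficients.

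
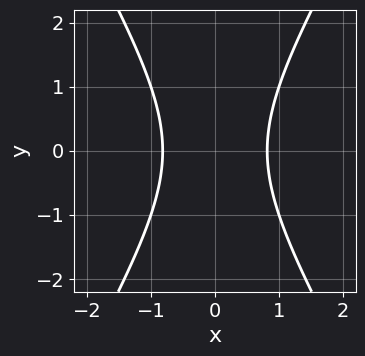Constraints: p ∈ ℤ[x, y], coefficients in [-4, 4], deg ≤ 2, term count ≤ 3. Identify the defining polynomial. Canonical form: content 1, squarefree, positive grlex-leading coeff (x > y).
(a) The degree is 2 — the shape is more complex than any degree-1 curve.
(b) Symmetries: it's symmetric under y → −y, forcing even powers of y; the x ↦ −x reflection is a symmetry, so x appears only in even powers.
(c) Observable constraints: the curve avoids every integer y-axis point in the box.
(d) Putting this together gives p.

3*x^2 - y^2 - 2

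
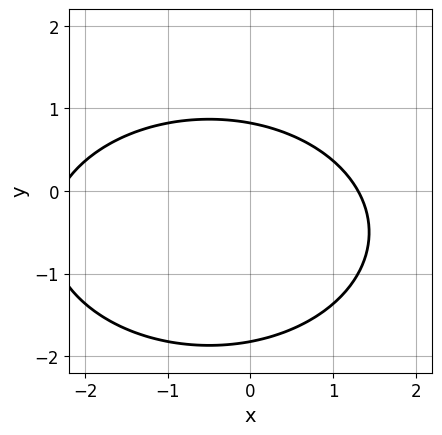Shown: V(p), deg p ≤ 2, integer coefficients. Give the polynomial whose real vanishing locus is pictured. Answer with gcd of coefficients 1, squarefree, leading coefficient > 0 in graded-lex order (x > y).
First, deg p = 2.
Finally, matching integer coefficients to the picture gives p.

x^2 + 2*y^2 + x + 2*y - 3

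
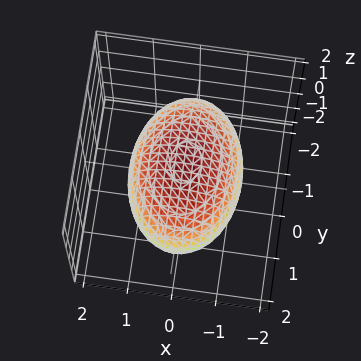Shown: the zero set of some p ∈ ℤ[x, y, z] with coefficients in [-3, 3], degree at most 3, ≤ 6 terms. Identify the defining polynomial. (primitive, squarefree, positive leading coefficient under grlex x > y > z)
2*x^2 + y^2 + 3*z^2 - 3

First, the degree is 2 — bounded and convex; a quadric.
Next, symmetries: the z ↦ −z reflection is a symmetry, so z appears only in even powers; it's symmetric under x → −x, forcing even powers of x; the y ↦ −y reflection is a symmetry, so y appears only in even powers.
Then, against the integer gridlines: the z-axis gridline crossings are at z ∈ {-1, 1}.
Finally, fitting integer coefficients to these (and the overall shape) gives p.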